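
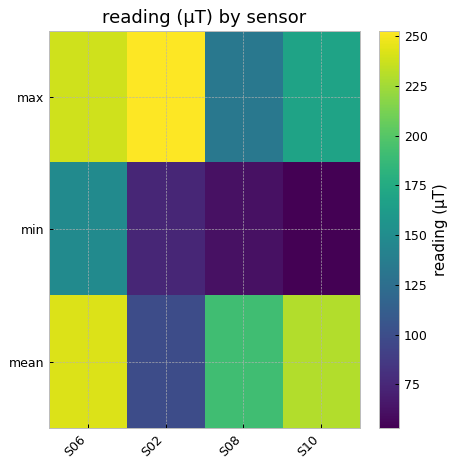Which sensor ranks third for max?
S10

Top 4 for max: S02 ≈ 260, S06 ≈ 240, S10 ≈ 160, S08 ≈ 140.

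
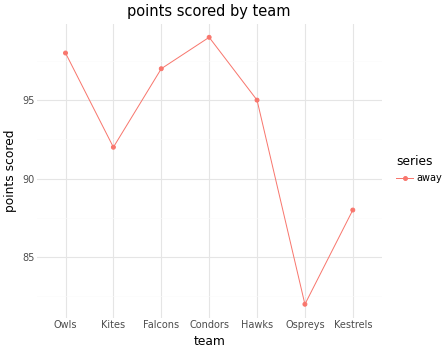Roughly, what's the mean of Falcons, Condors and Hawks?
≈ 97

(96 + 100 + 96) / 3 ≈ 97.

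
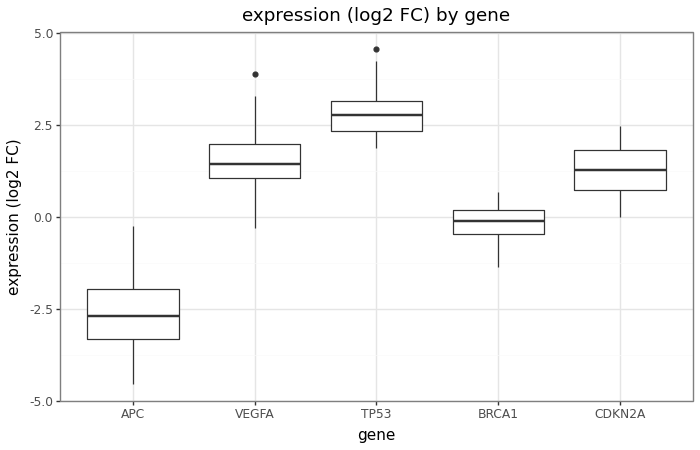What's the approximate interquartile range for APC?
≈ 1.5

Q3 ≈ -2.0, Q1 ≈ -3.5; IQR ≈ 1.5.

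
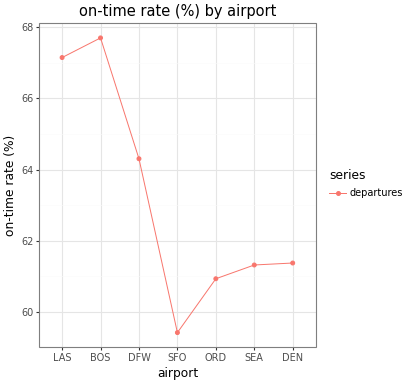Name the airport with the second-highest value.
Top 3: BOS ≈ 68, LAS ≈ 67, DFW ≈ 64.

LAS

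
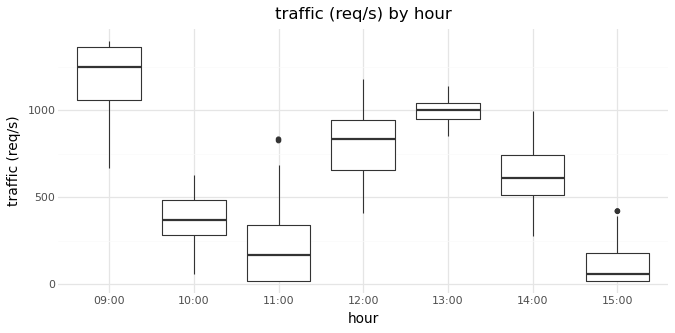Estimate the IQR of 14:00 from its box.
≈ 200

Q3 ≈ 700, Q1 ≈ 500; IQR ≈ 200.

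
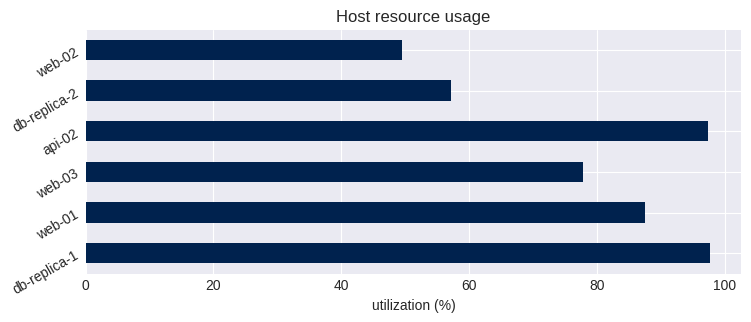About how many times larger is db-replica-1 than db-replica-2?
≈ 1.67×

db-replica-1 ≈ 100, db-replica-2 ≈ 60; 100/60 ≈ 1.67.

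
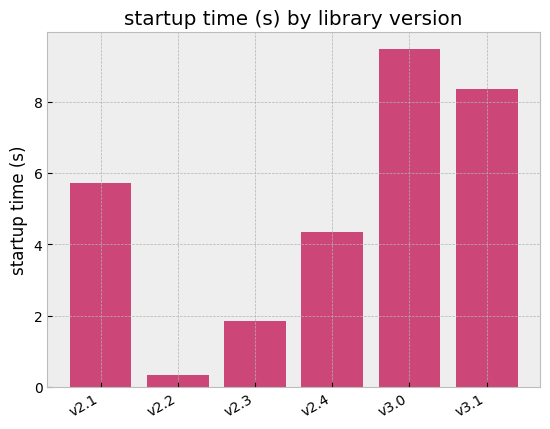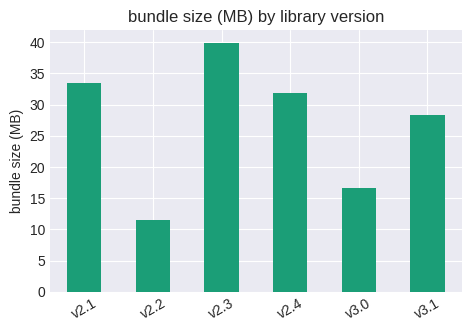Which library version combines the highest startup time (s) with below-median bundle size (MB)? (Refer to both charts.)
v3.0

Chart 2 median bundle size (MB) ≈ 30; below-median library versions: v2.2, v3.0, v3.1. Among those, v3.0 has the highest startup time (s) (≈ 9).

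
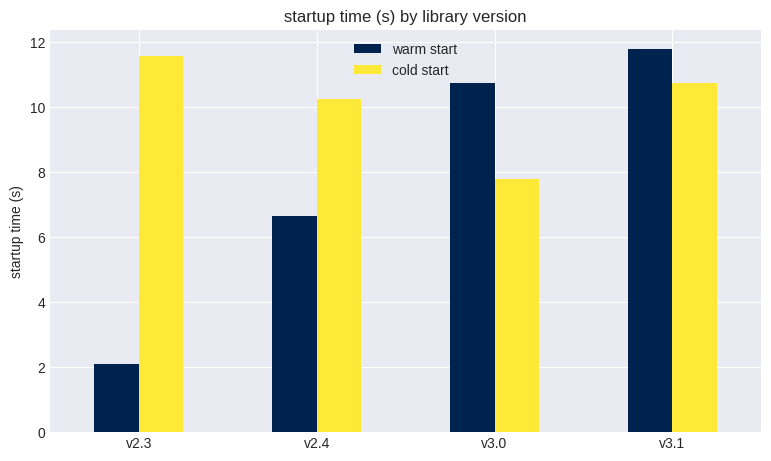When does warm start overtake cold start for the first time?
v3.0

v2.4: warm start ≈ 7 vs cold start ≈ 10 (not yet); v3.0: warm start ≈ 11 vs cold start ≈ 8 (first crossover).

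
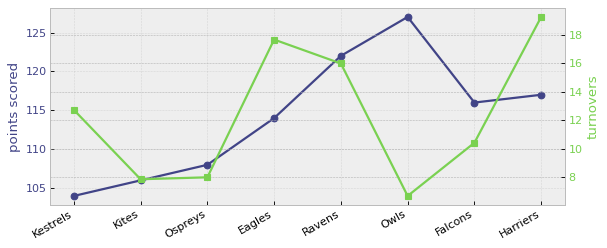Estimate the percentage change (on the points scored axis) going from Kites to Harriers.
Kites ≈ 106, Harriers ≈ 116; (116 − 106) / 106 ≈ +9.4%.

≈ +9.4%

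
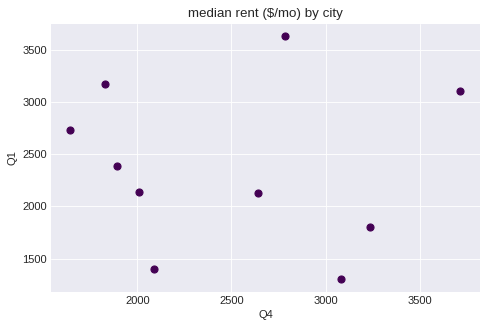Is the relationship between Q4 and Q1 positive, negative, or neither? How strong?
no clear correlation

Points are roughly uncorrelated; weak (|r| ≈ 0.0).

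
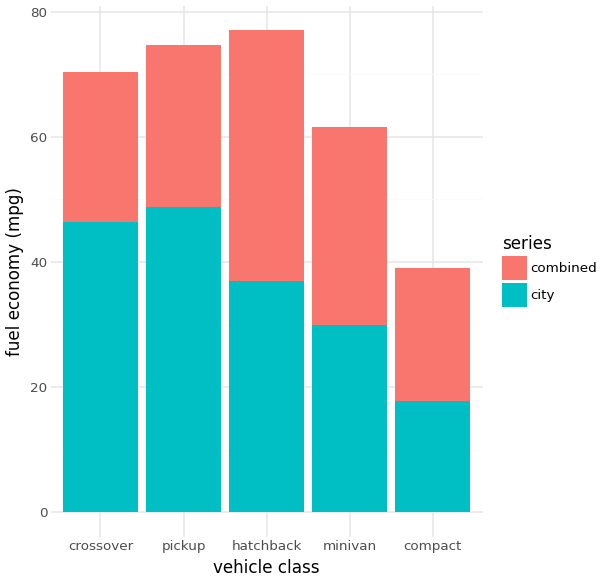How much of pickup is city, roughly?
≈ 50

city top ≈ 50, bottom ≈ 0; segment ≈ 50.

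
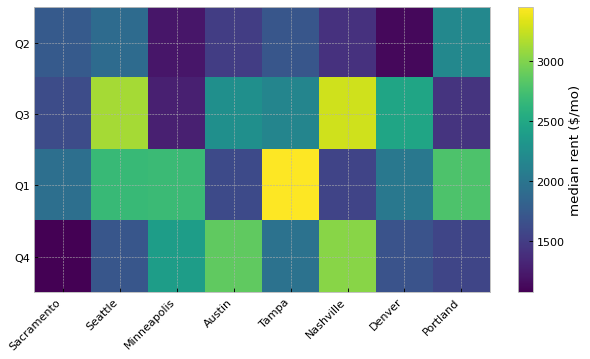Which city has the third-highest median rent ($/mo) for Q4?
Minneapolis

Top 4 for Q4: Nashville ≈ 3000, Austin ≈ 2800, Minneapolis ≈ 2400, Tampa ≈ 2000.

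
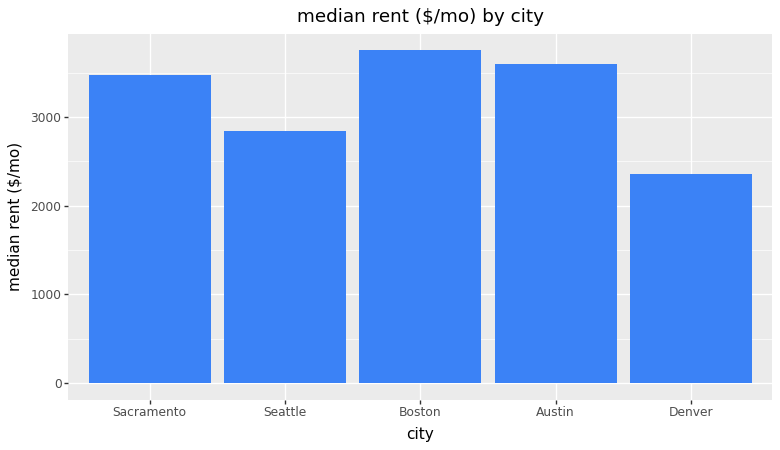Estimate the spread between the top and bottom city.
Max Boston ≈ 4000, min Denver ≈ 2500; range ≈ 1500.

≈ 1500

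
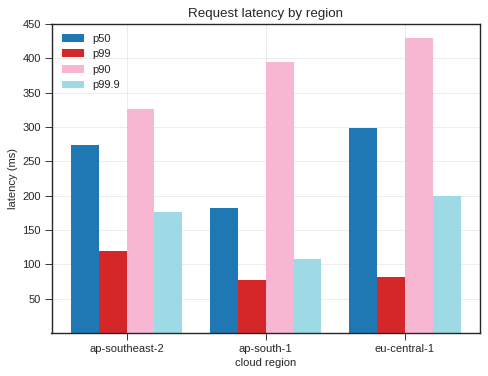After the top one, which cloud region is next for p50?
Top 3 for p50: eu-central-1 ≈ 300, ap-southeast-2 ≈ 250, ap-south-1 ≈ 200.

ap-southeast-2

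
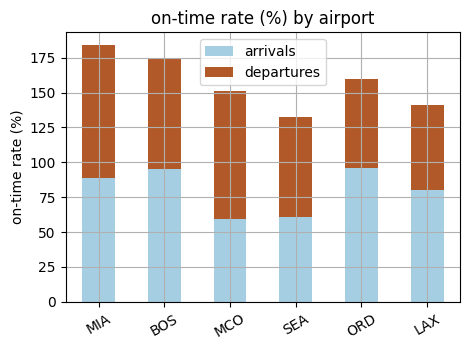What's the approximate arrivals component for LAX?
≈ 80

arrivals top ≈ 80, bottom ≈ 0; segment ≈ 80.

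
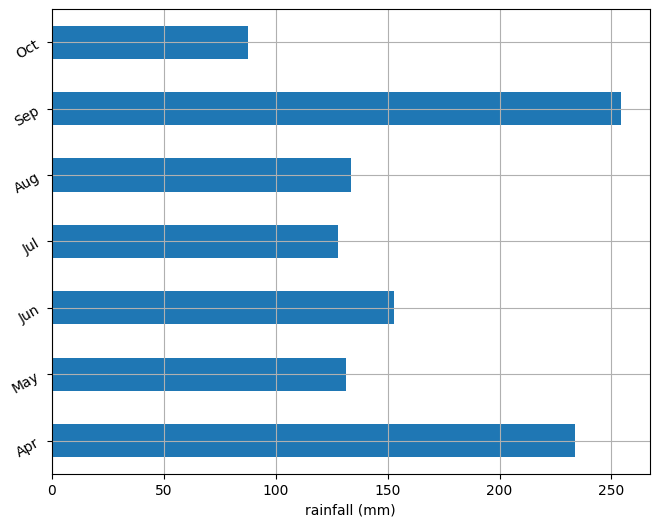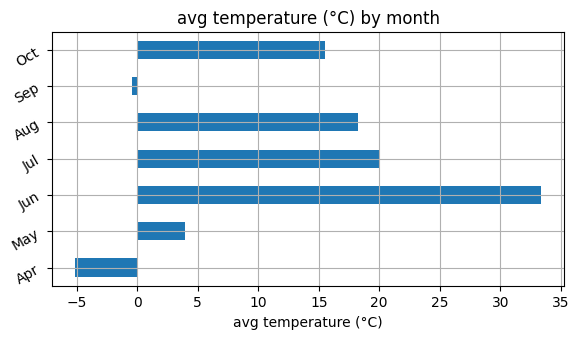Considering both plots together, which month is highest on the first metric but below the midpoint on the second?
Sep

Chart 2 median avg temperature (°C) ≈ 15; below-median months: Apr, May, Sep. Among those, Sep has the highest rainfall (mm) (≈ 250).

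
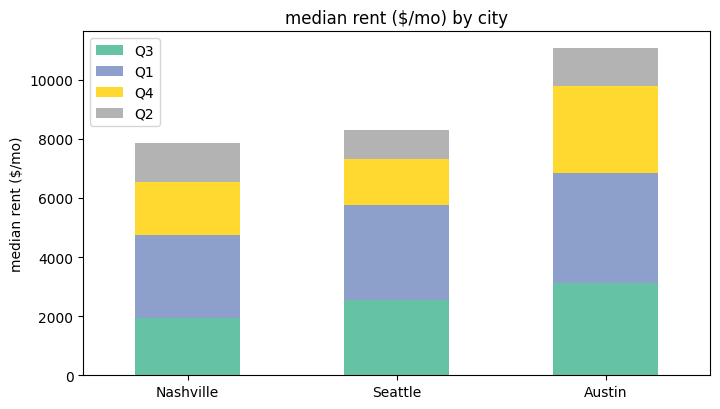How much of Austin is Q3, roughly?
Q3 top ≈ 3000, bottom ≈ 0; segment ≈ 3000.

≈ 3000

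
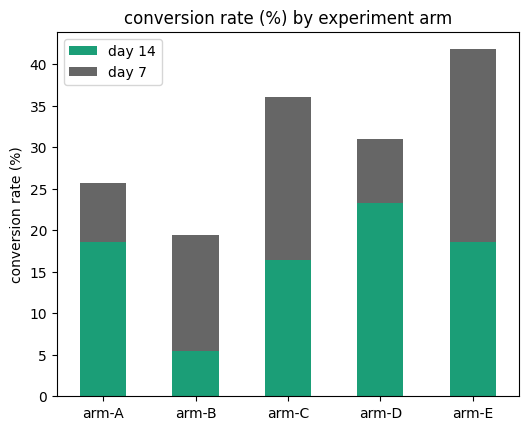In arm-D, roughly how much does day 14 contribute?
day 14 top ≈ 25, bottom ≈ 0; segment ≈ 25.

≈ 25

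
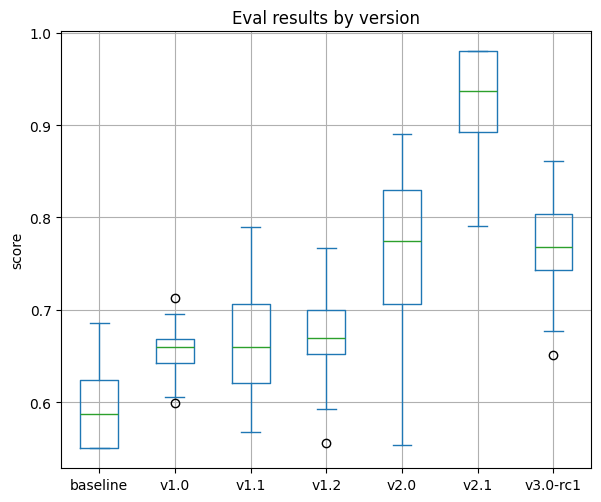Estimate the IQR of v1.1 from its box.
≈ 0.10

Q3 ≈ 0.70, Q1 ≈ 0.60; IQR ≈ 0.10.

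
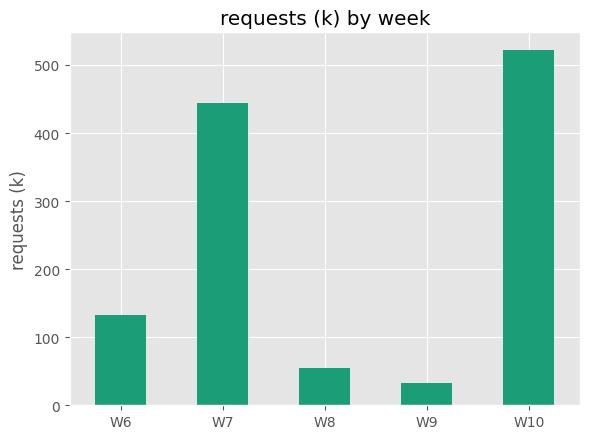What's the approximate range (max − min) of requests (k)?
≈ 450

Max W10 ≈ 500, min W9 ≈ 50; range ≈ 450.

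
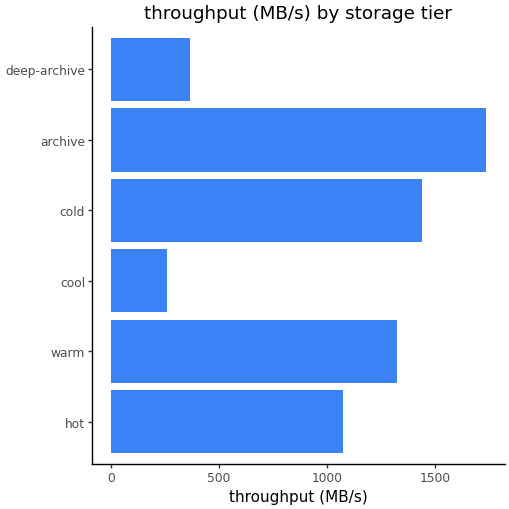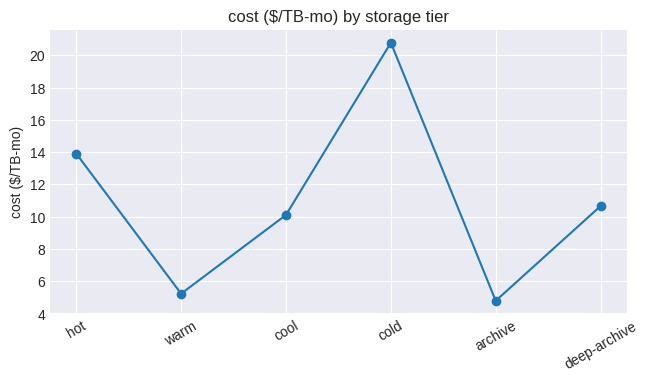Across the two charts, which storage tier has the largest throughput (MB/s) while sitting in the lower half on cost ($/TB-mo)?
Chart 2 median cost ($/TB-mo) ≈ 10; below-median storage tiers: warm, cool, archive. Among those, archive has the highest throughput (MB/s) (≈ 1800).

archive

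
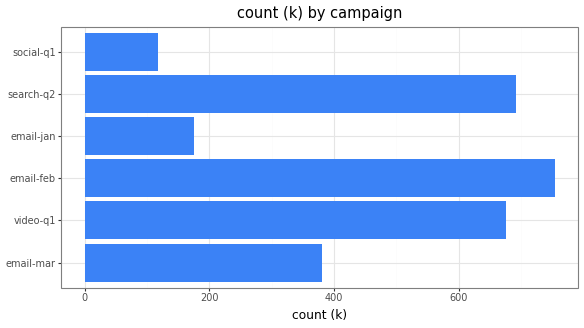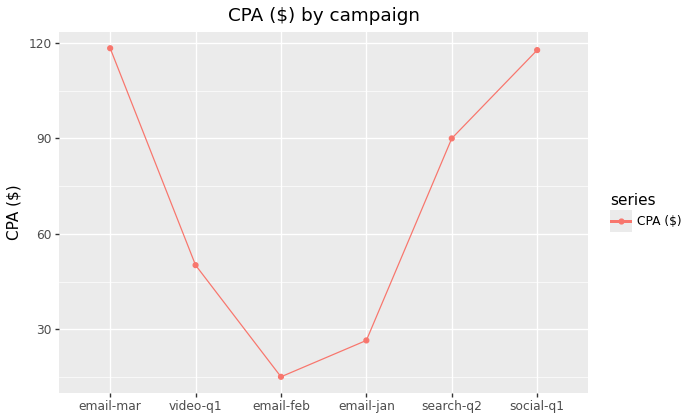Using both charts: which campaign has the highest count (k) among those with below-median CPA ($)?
email-feb

Chart 2 median CPA ($) ≈ 80; below-median campaigns: video-q1, email-feb, email-jan. Among those, email-feb has the highest count (k) (≈ 800).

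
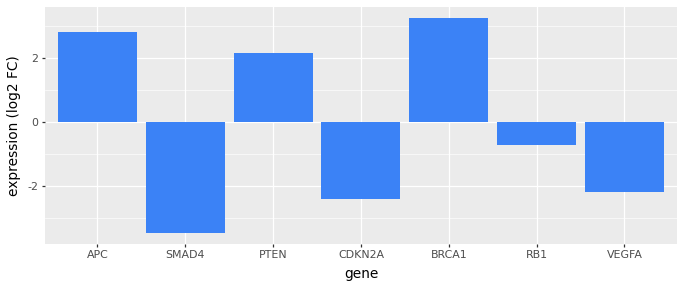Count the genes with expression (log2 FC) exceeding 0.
3

Above 0: APC, PTEN, BRCA1.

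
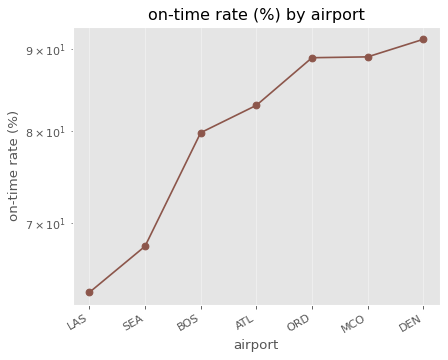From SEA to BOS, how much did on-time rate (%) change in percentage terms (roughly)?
SEA ≈ 70, BOS ≈ 80; (80 − 70) / 70 ≈ +14.3%.

≈ +14.3%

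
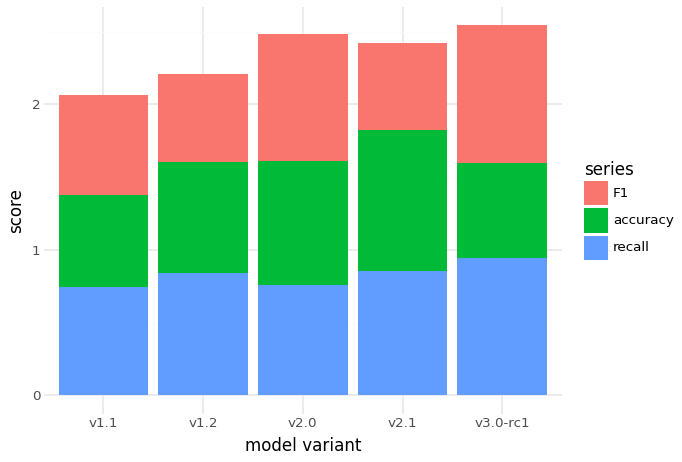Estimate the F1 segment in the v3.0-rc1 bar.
≈ 1.0

F1 top ≈ 2.5, bottom ≈ 1.5; segment ≈ 1.0.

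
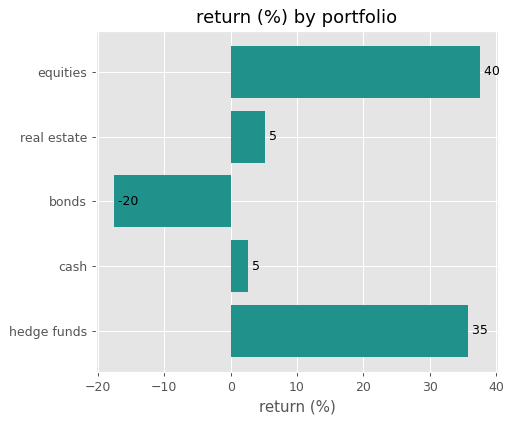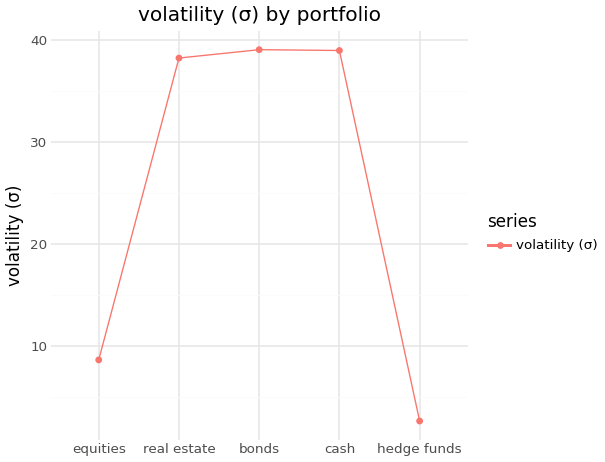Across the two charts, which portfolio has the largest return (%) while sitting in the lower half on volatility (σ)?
Chart 2 median volatility (σ) ≈ 40; below-median portfolios: equities, hedge funds. Among those, equities has the highest return (%) (≈ 40).

equities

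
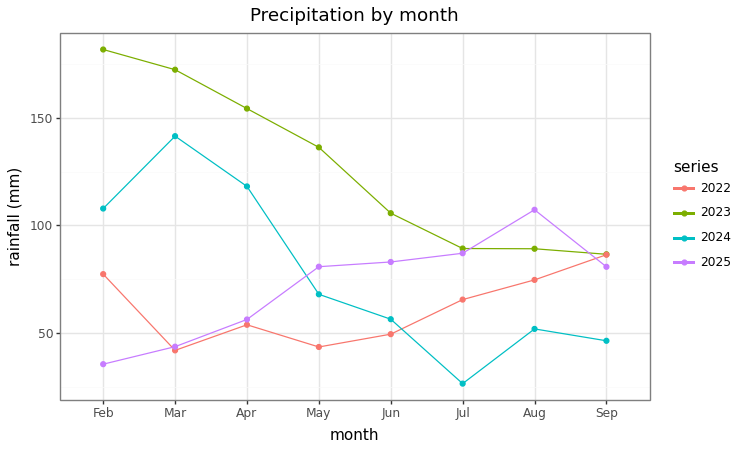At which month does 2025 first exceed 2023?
Aug

Jul: 2025 ≈ 80 vs 2023 ≈ 80 (not yet); Aug: 2025 ≈ 100 vs 2023 ≈ 80 (first crossover).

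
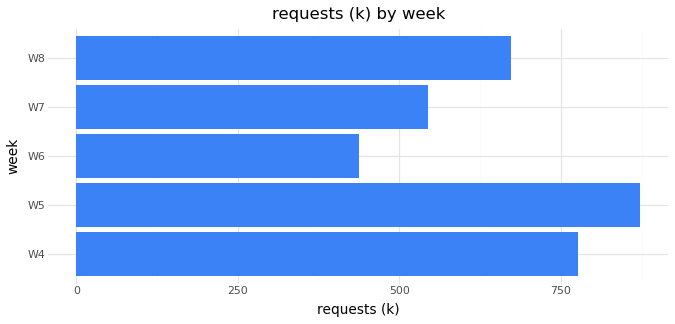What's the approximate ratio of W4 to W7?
W4 ≈ 800, W7 ≈ 500; 800/500 ≈ 1.6.

≈ 1.6×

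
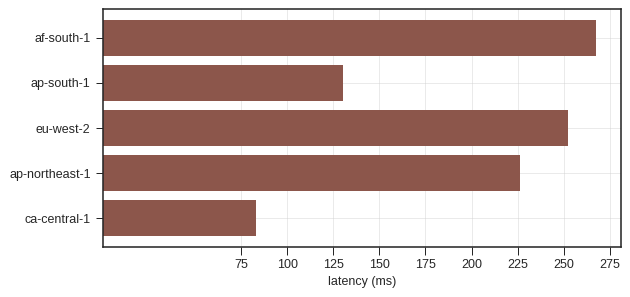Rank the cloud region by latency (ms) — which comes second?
Top 3: af-south-1 ≈ 275, eu-west-2 ≈ 250, ap-northeast-1 ≈ 225.

eu-west-2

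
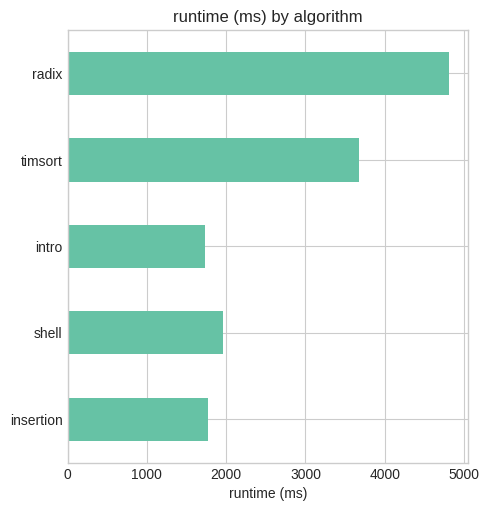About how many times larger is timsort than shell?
≈ 1.75×

timsort ≈ 3500, shell ≈ 2000; 3500/2000 ≈ 1.75.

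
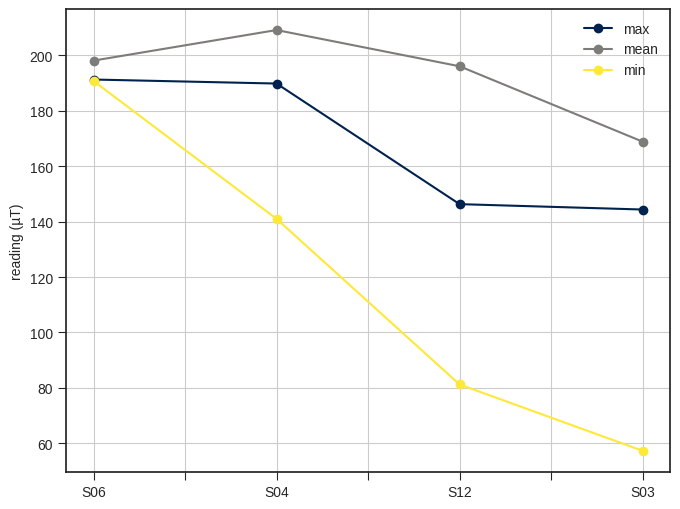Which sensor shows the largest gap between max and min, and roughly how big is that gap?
S03: max ≈ 140, min ≈ 60 → gap ≈ 80. Next-largest (S12) is only ≈ 60.

S03, ≈ 80 µT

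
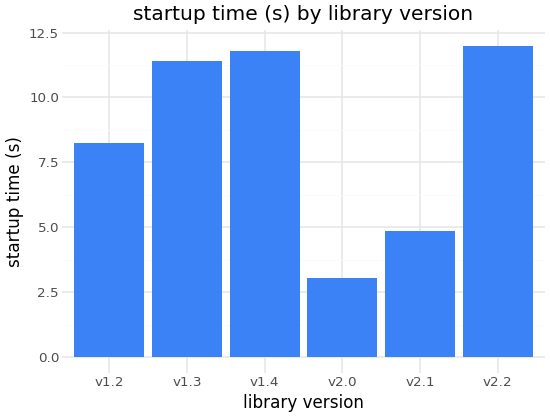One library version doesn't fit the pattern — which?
v2.0 ≈ 3; the rest sit between ≈ 5 and ≈ 12.

v2.0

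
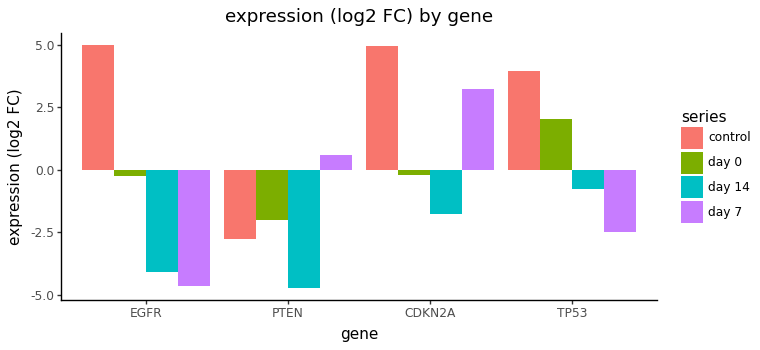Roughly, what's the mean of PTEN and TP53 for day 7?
≈ 0

(1 + -2) / 2 ≈ 0.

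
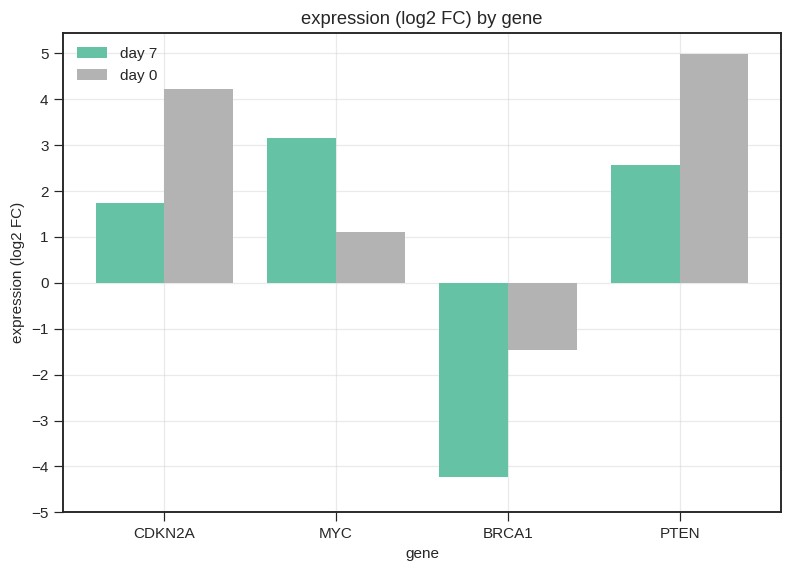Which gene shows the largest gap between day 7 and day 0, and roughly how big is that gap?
BRCA1: day 7 ≈ -4, day 0 ≈ -1 → gap ≈ 3. Next-largest (CDKN2A) is only ≈ 2.

BRCA1, ≈ 3 log2 FC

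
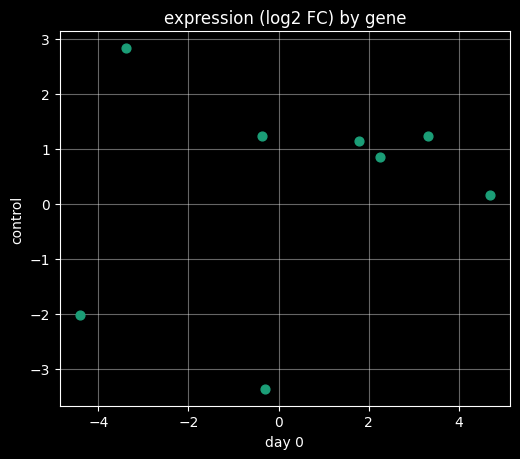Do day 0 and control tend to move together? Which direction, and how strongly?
no clear correlation

Points are roughly uncorrelated; weak (|r| ≈ 0.2).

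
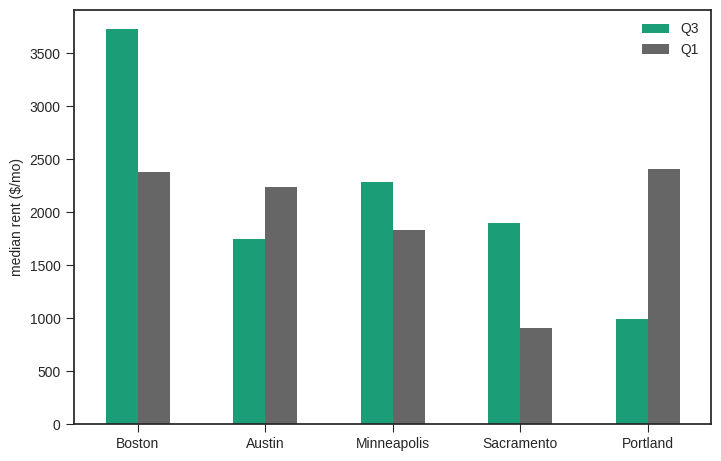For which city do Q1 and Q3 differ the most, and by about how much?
Portland: Q1 ≈ 2500, Q3 ≈ 1000 → gap ≈ 1500. Next-largest (Boston) is only ≈ 1000.

Portland, ≈ 1500 $/mo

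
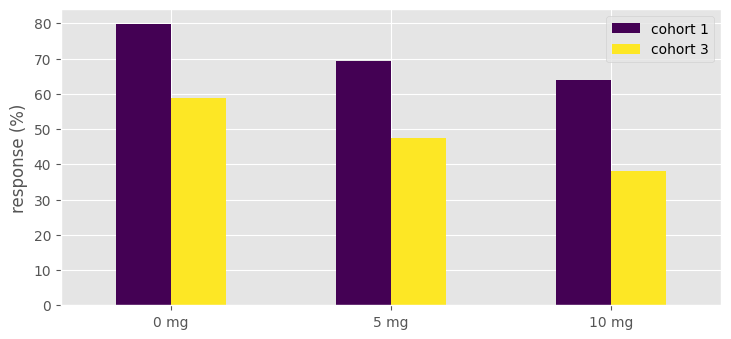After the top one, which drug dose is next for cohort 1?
5 mg

Top 3 for cohort 1: 0 mg ≈ 80, 5 mg ≈ 70, 10 mg ≈ 60.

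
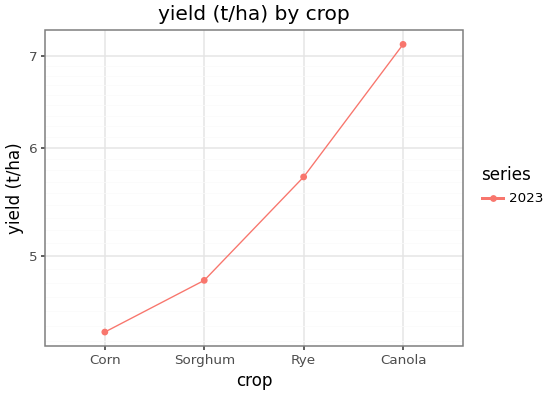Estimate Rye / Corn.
Rye ≈ 5.5, Corn ≈ 4.5; 5.5/4.5 ≈ 1.22.

≈ 1.22×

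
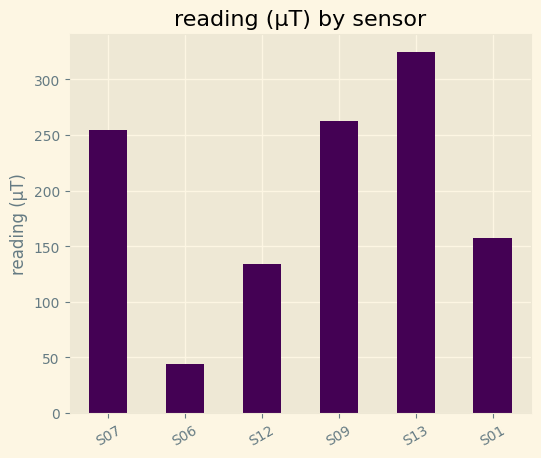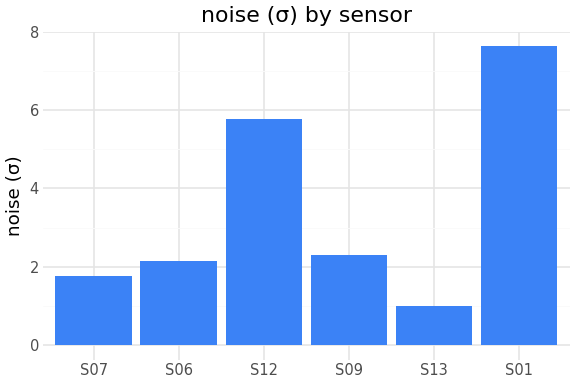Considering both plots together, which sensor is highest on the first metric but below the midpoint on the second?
Chart 2 median noise (σ) ≈ 2; below-median sensors: S07, S06, S13. Among those, S13 has the highest reading (µT) (≈ 350).

S13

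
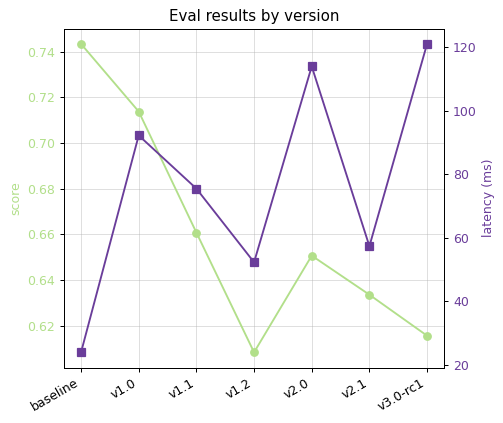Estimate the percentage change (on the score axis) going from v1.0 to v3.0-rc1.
v1.0 ≈ 0.72, v3.0-rc1 ≈ 0.62; (0.62 − 0.72) / 0.72 ≈ -13.9%.

≈ -13.9%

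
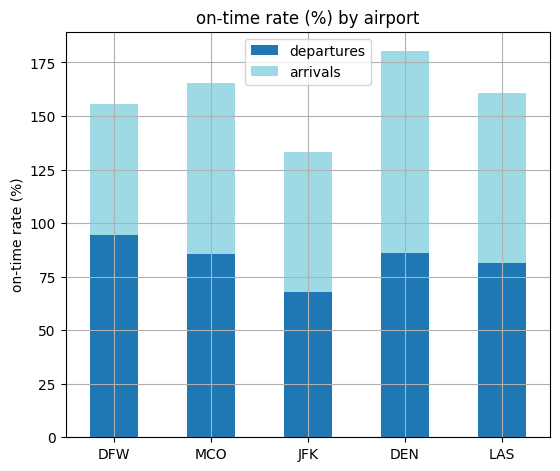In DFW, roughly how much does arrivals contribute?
≈ 60

arrivals top ≈ 160, bottom ≈ 100; segment ≈ 60.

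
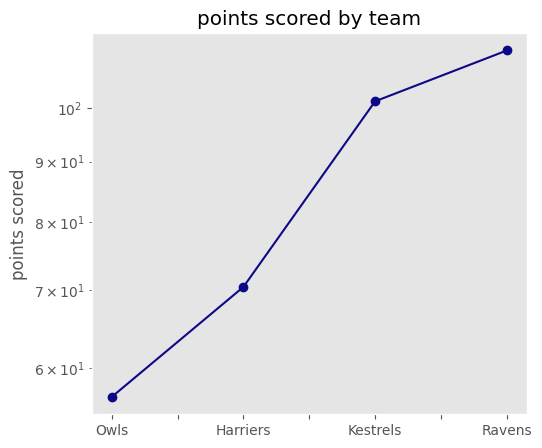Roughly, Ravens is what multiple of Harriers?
≈ 1.57×

Ravens ≈ 110, Harriers ≈ 70; 110/70 ≈ 1.57.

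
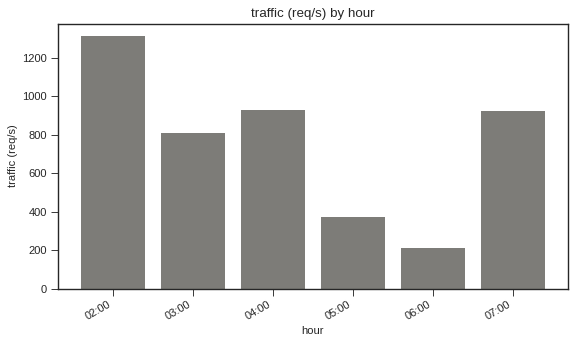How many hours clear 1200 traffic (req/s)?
1

Above 1200: 02:00.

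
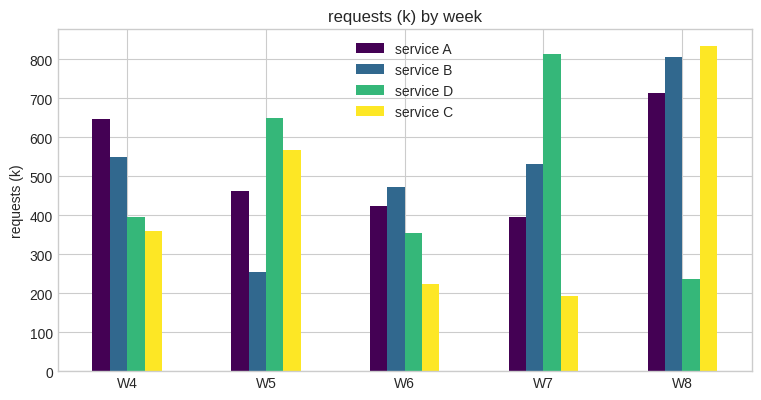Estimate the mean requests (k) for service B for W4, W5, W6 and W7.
(500 + 300 + 500 + 500) / 4 ≈ 450.

≈ 450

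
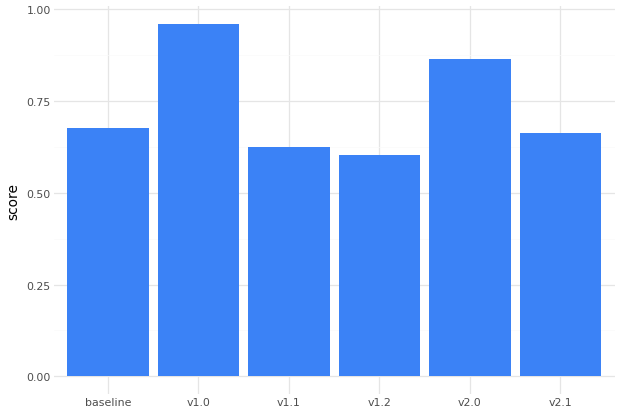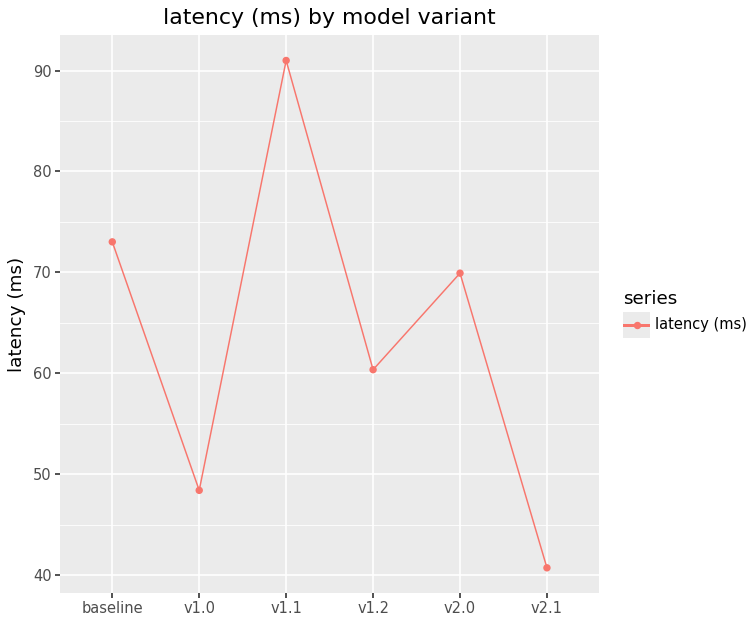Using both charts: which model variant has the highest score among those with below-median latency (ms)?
v1.0

Chart 2 median latency (ms) ≈ 70; below-median model variants: v1.0, v1.2, v2.1. Among those, v1.0 has the highest score (≈ 1).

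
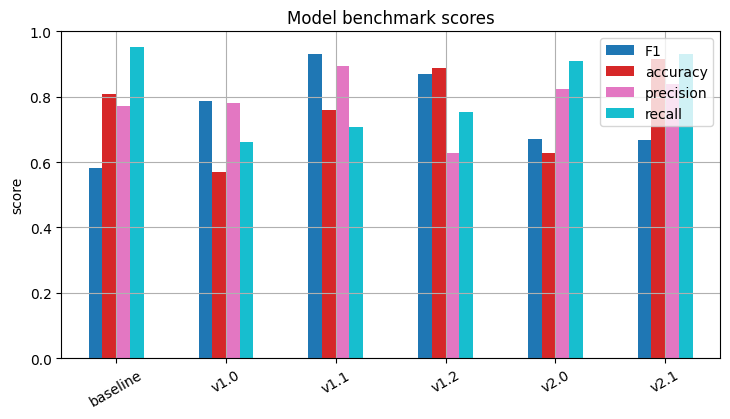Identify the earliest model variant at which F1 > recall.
v1.0

baseline: F1 ≈ 0.6 vs recall ≈ 1.0 (not yet); v1.0: F1 ≈ 0.8 vs recall ≈ 0.7 (first crossover).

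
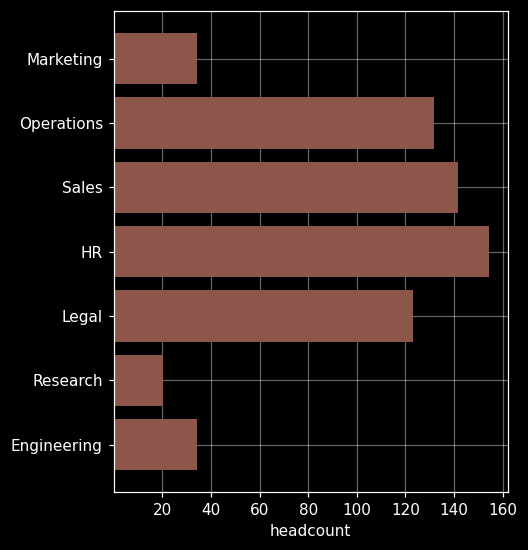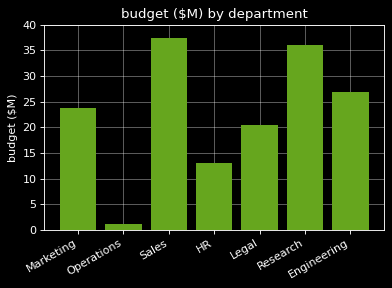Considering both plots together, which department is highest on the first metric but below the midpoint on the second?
Chart 2 median budget ($M) ≈ 25; below-median departments: Operations, HR, Legal. Among those, HR has the highest headcount (≈ 160).

HR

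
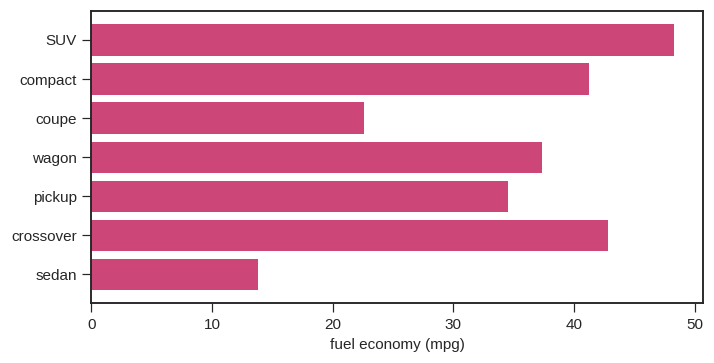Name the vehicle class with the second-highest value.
crossover

Top 3: SUV ≈ 50, crossover ≈ 45, compact ≈ 40.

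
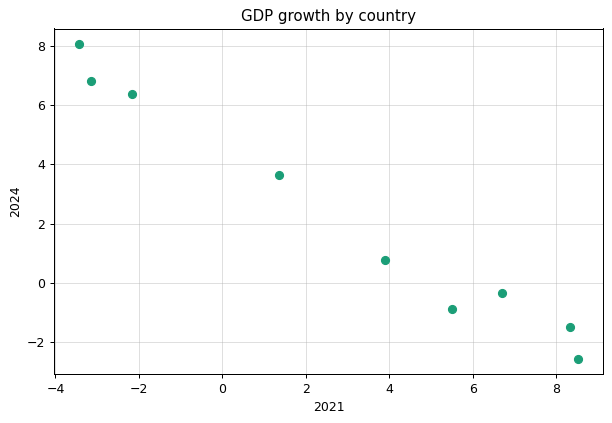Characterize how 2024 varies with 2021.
Points are negatively correlated; strong (|r| ≈ 1.0).

negative, strong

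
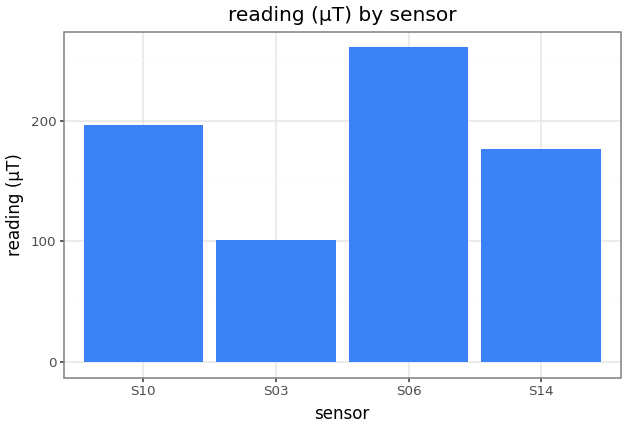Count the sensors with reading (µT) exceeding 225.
Above 225: S06.

1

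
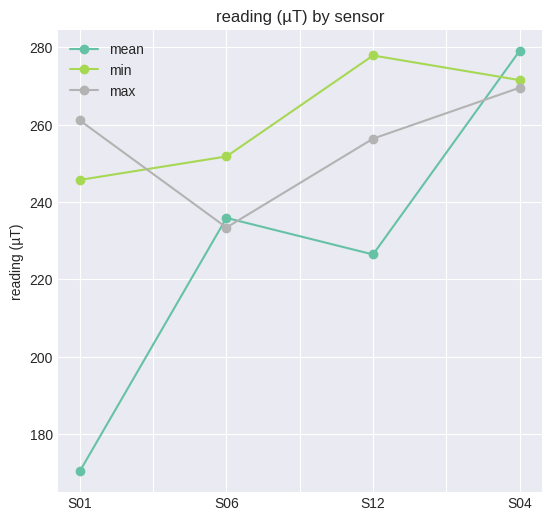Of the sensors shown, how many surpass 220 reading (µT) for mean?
3

Above 220: S06, S12, S04.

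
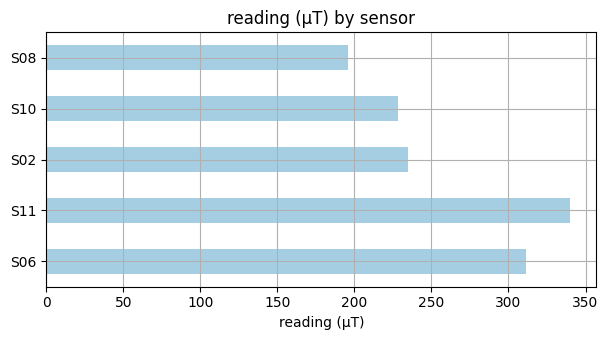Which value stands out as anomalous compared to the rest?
S11 ≈ 350; the rest sit between ≈ 200 and ≈ 300.

S11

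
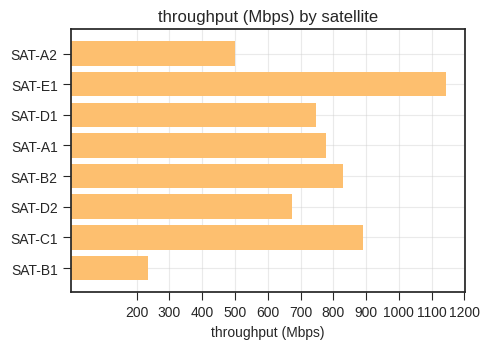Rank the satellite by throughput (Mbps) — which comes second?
Top 3: SAT-E1 ≈ 1100, SAT-C1 ≈ 900, SAT-B2 ≈ 800.

SAT-C1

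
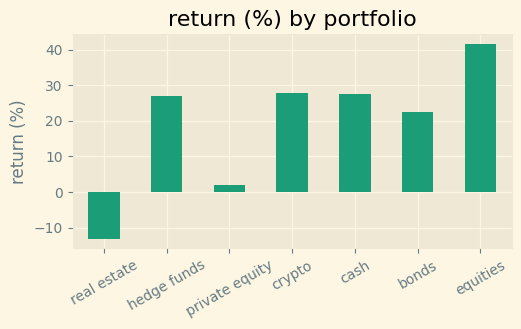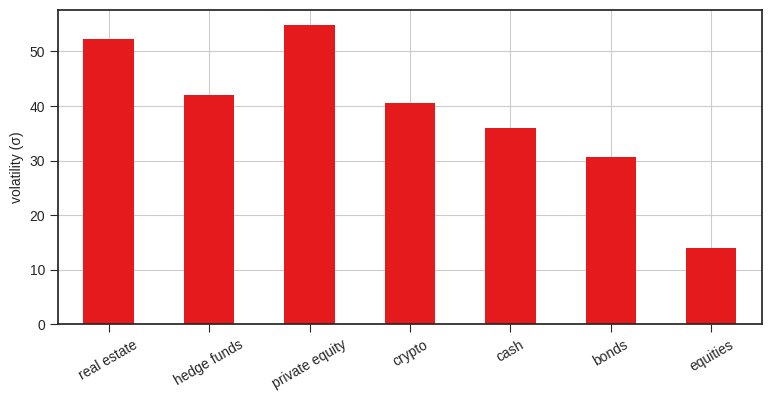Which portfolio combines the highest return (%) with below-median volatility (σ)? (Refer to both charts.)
equities

Chart 2 median volatility (σ) ≈ 40; below-median portfolios: cash, bonds, equities. Among those, equities has the highest return (%) (≈ 40).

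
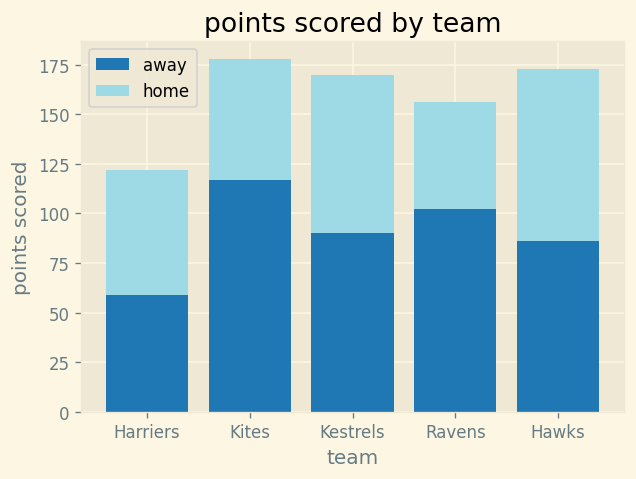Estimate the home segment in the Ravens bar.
≈ 60

home top ≈ 160, bottom ≈ 100; segment ≈ 60.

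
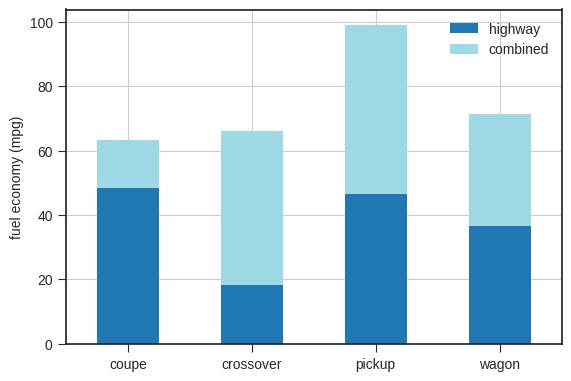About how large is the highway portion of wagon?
highway top ≈ 40, bottom ≈ 0; segment ≈ 40.

≈ 40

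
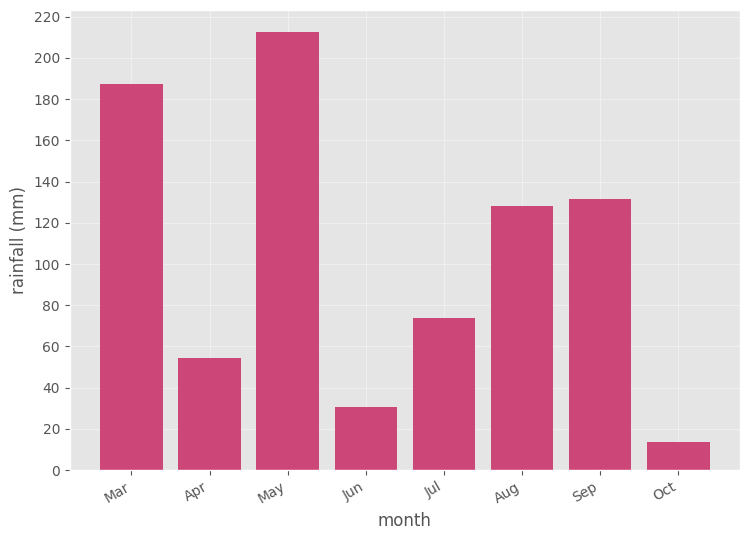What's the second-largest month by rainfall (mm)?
Top 3: May ≈ 220, Mar ≈ 180, Sep ≈ 140.

Mar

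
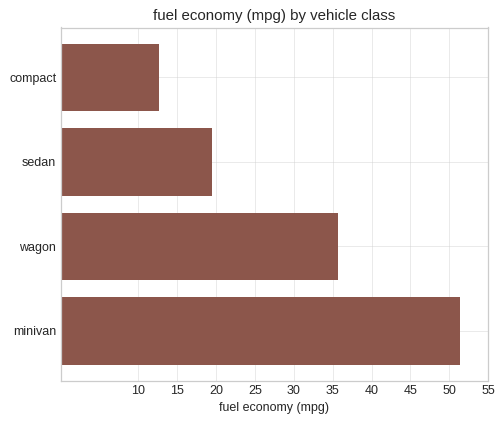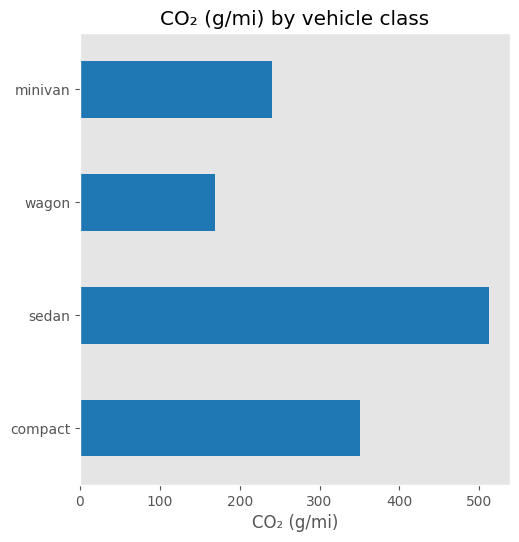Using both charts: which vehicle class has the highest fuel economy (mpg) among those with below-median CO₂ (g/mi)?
minivan

Chart 2 median CO₂ (g/mi) ≈ 300; below-median vehicle classes: wagon, minivan. Among those, minivan has the highest fuel economy (mpg) (≈ 50).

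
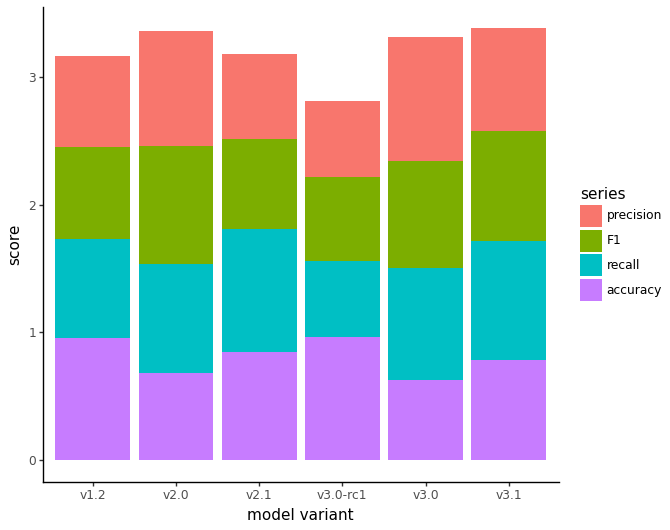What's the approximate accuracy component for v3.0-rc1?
accuracy top ≈ 1.0, bottom ≈ 0.0; segment ≈ 1.0.

≈ 1.0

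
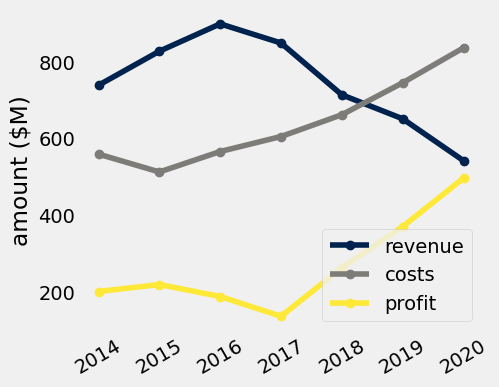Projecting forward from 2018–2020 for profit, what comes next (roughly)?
≈ 600

Last three: 300, 400, 500 → slope ≈ 100/step → next ≈ 600.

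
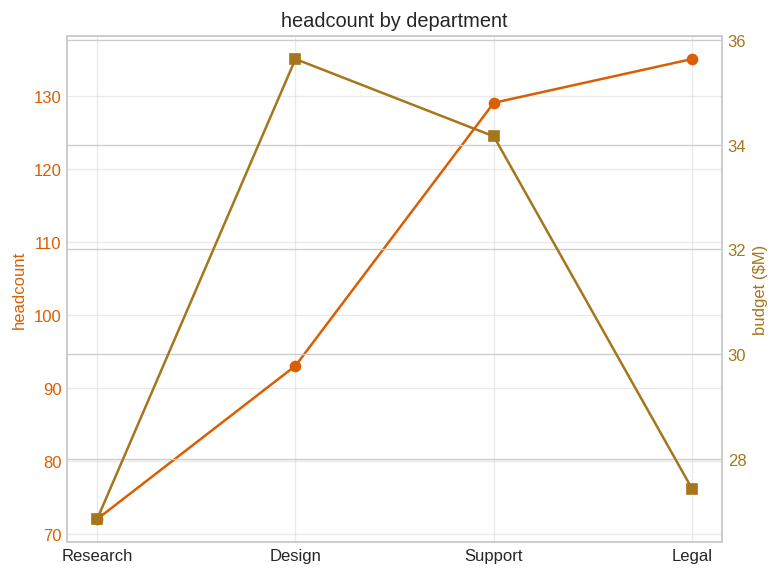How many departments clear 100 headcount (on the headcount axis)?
2

Above 100: Support, Legal.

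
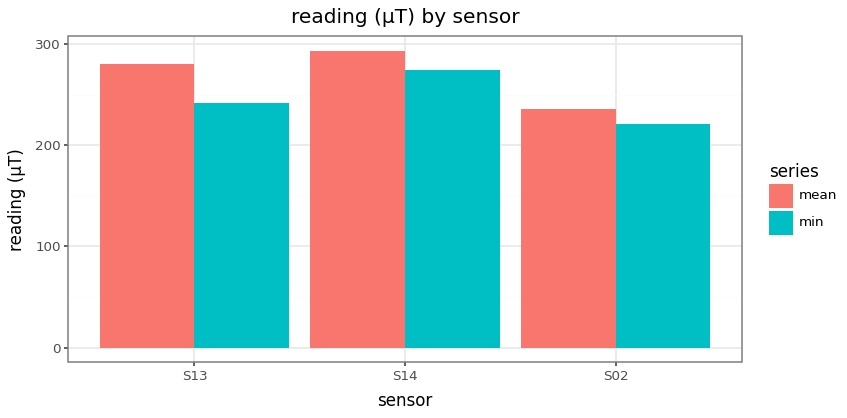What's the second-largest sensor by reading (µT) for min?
Top 3 for min: S14 ≈ 275, S13 ≈ 250, S02 ≈ 225.

S13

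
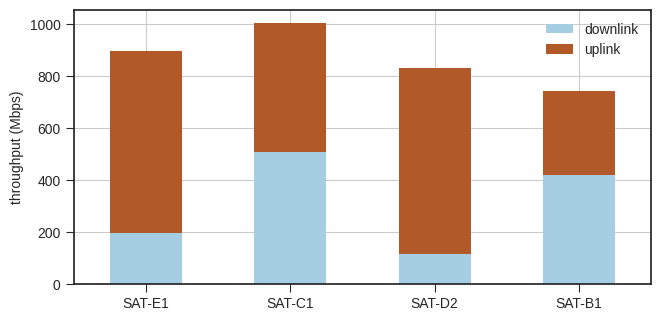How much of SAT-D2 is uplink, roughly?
≈ 700

uplink top ≈ 800, bottom ≈ 100; segment ≈ 700.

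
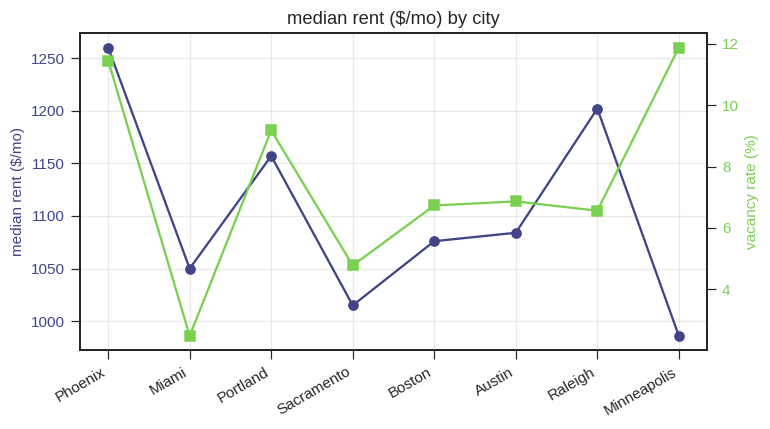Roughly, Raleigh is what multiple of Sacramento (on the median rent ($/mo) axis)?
Raleigh ≈ 1200, Sacramento ≈ 1025; 1200/1025 ≈ 1.17.

≈ 1.17×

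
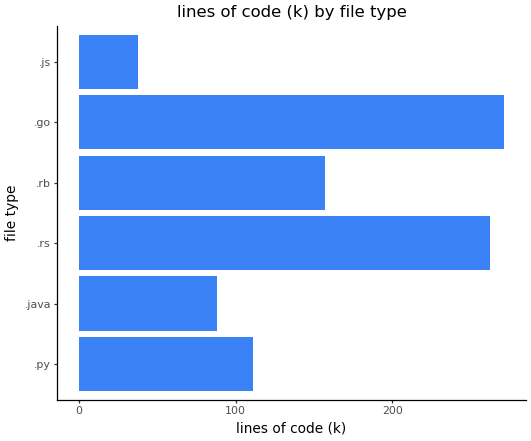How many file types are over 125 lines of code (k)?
3

Above 125: .rs, .rb, .go.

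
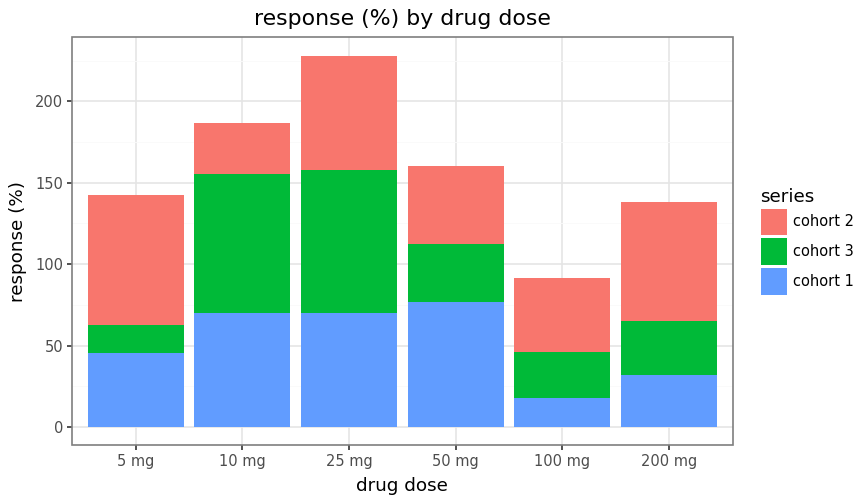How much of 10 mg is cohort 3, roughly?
≈ 100

cohort 3 top ≈ 160, bottom ≈ 60; segment ≈ 100.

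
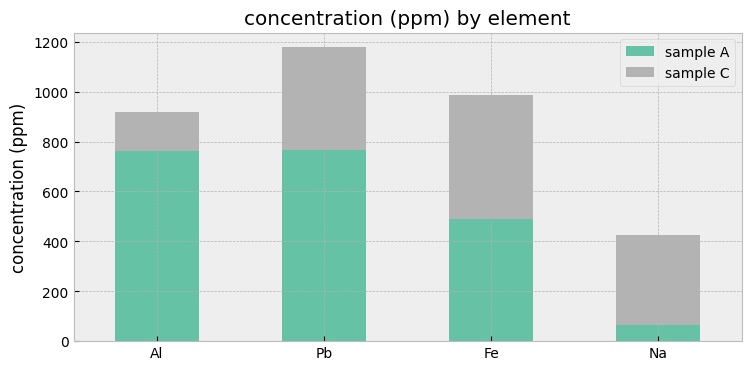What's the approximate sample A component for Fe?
sample A top ≈ 500, bottom ≈ 0; segment ≈ 500.

≈ 500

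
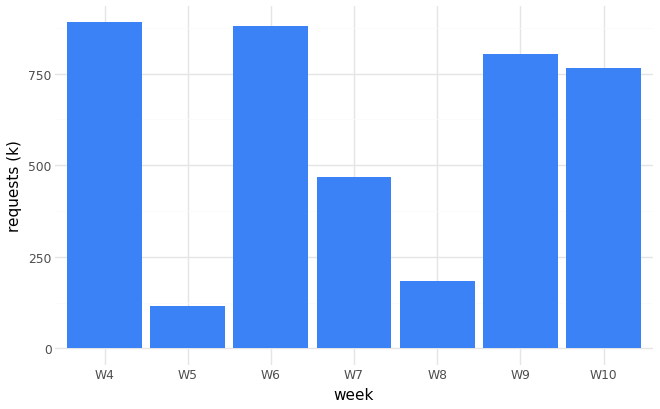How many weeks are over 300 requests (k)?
Above 300: W4, W6, W7, W9, W10.

5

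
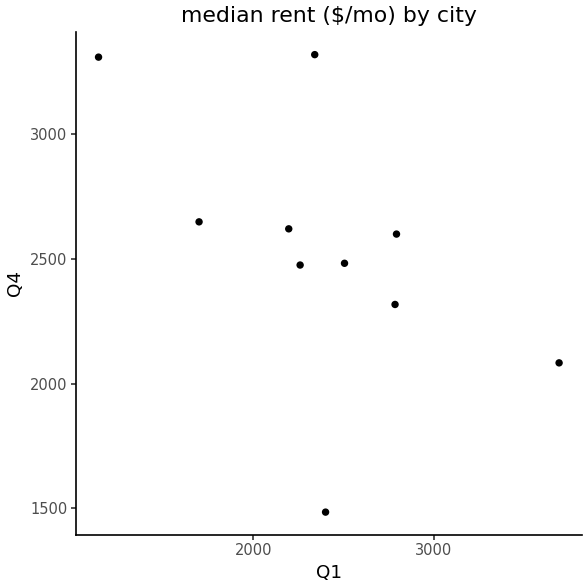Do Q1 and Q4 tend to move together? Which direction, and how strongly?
negative, moderate

Points are negatively correlated; moderate (|r| ≈ 0.5).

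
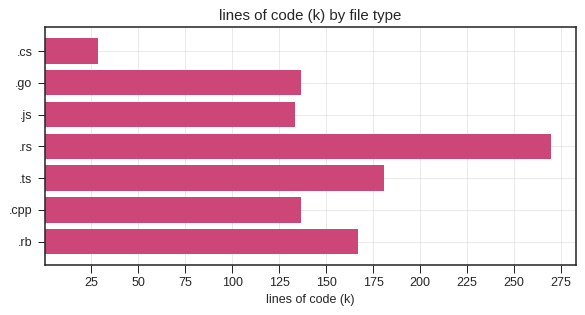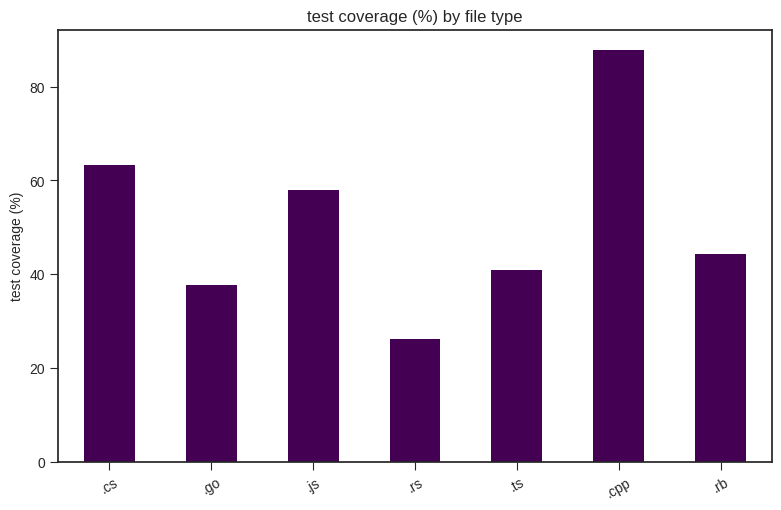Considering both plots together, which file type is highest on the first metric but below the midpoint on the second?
.rs

Chart 2 median test coverage (%) ≈ 40; below-median file types: .go, .rs, .ts. Among those, .rs has the highest lines of code (k) (≈ 275).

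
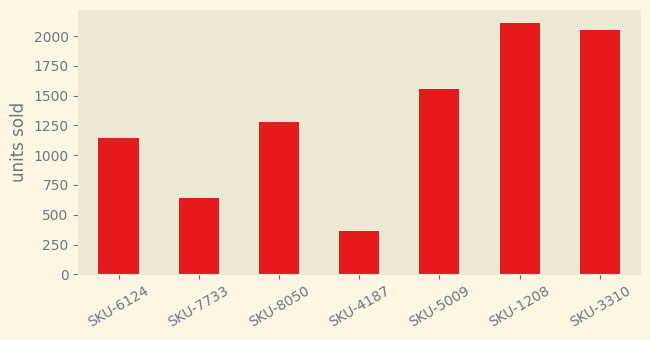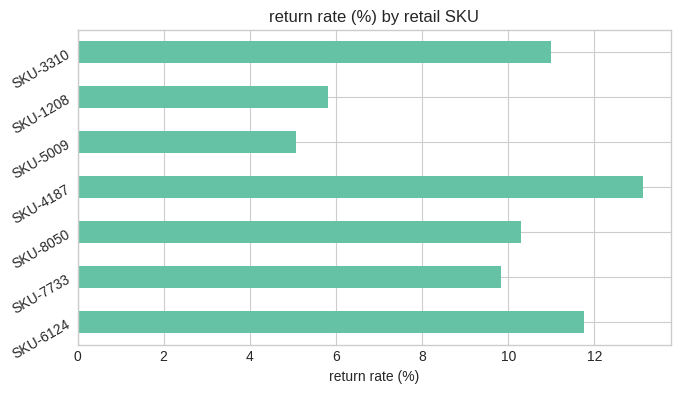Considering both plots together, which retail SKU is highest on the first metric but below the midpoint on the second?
SKU-1208

Chart 2 median return rate (%) ≈ 10; below-median retail SKUs: SKU-7733, SKU-5009, SKU-1208. Among those, SKU-1208 has the highest units sold (≈ 2200).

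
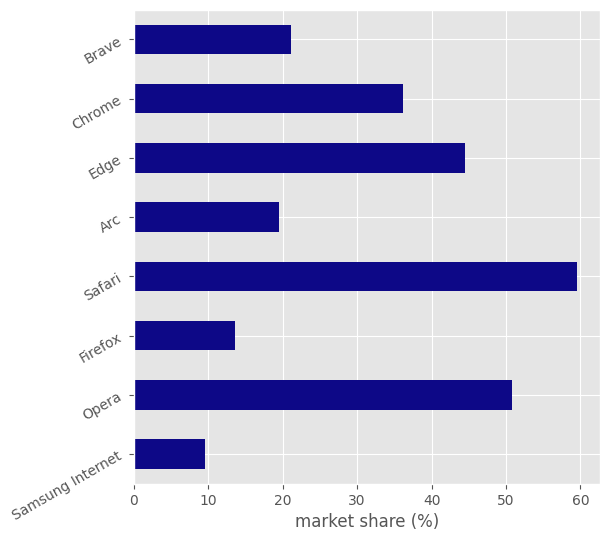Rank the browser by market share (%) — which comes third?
Edge

Top 4: Safari ≈ 60, Opera ≈ 50, Edge ≈ 45, Chrome ≈ 35.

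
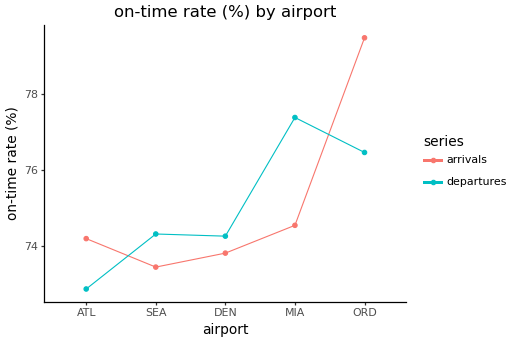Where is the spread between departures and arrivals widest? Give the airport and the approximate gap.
ORD, ≈ 3 %

ORD: departures ≈ 76, arrivals ≈ 79 → gap ≈ 3. Next-largest (MIA) is only ≈ 2.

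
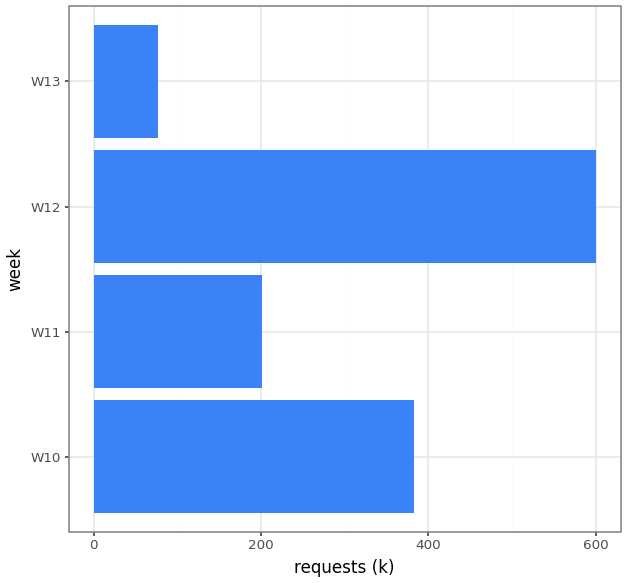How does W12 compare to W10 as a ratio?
≈ 1.5×

W12 ≈ 600, W10 ≈ 400; 600/400 ≈ 1.5.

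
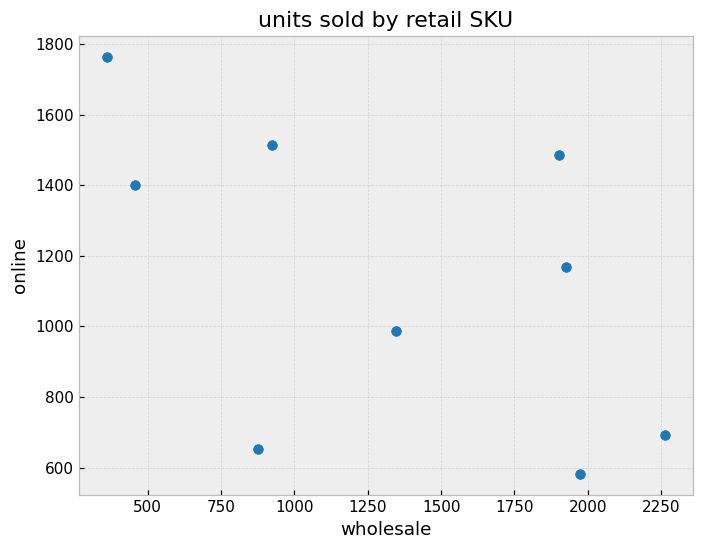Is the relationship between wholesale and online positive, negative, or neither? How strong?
negative, moderate

Points are negatively correlated; moderate (|r| ≈ 0.5).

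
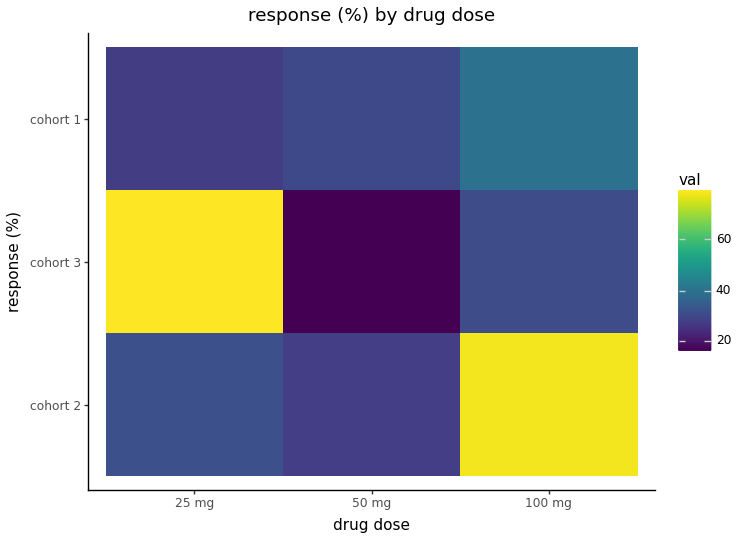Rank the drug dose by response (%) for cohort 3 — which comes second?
Top 3 for cohort 3: 25 mg ≈ 80, 100 mg ≈ 30, 50 mg ≈ 20.

100 mg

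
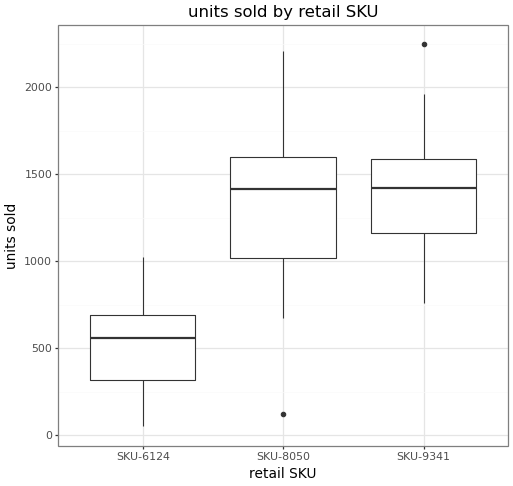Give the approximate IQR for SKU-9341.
≈ 400

Q3 ≈ 1600, Q1 ≈ 1200; IQR ≈ 400.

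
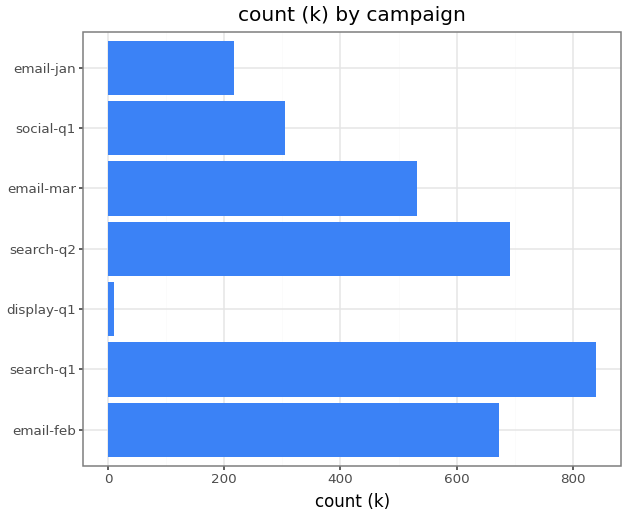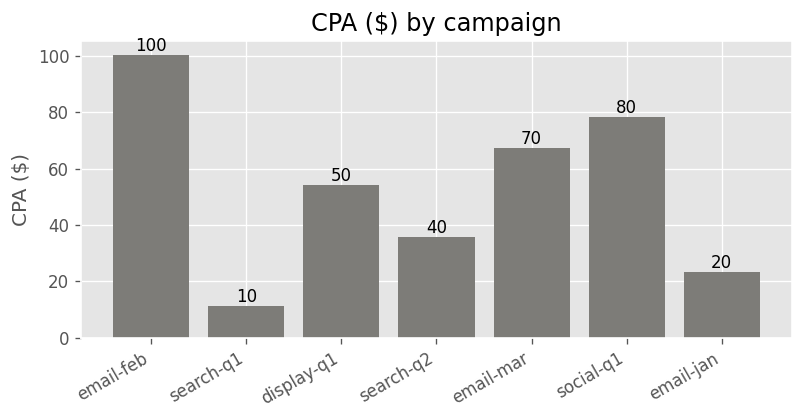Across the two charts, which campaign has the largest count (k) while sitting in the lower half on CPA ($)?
Chart 2 median CPA ($) ≈ 50; below-median campaigns: search-q1, search-q2, email-jan. Among those, search-q1 has the highest count (k) (≈ 800).

search-q1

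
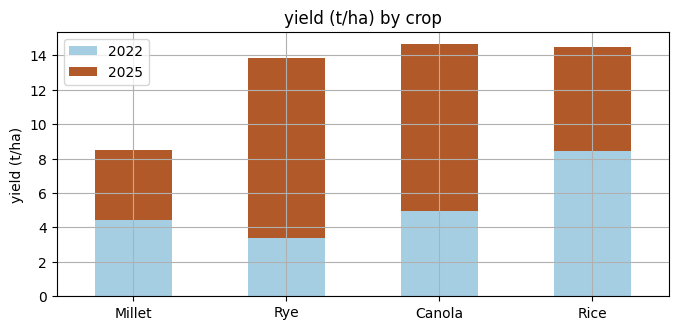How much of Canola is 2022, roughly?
≈ 4

2022 top ≈ 4, bottom ≈ 0; segment ≈ 4.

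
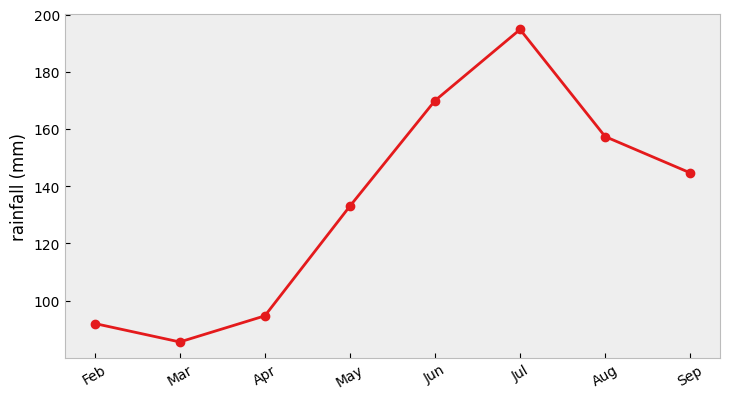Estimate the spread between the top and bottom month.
≈ 100

Max Jul ≈ 190, min Mar ≈ 90; range ≈ 100.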